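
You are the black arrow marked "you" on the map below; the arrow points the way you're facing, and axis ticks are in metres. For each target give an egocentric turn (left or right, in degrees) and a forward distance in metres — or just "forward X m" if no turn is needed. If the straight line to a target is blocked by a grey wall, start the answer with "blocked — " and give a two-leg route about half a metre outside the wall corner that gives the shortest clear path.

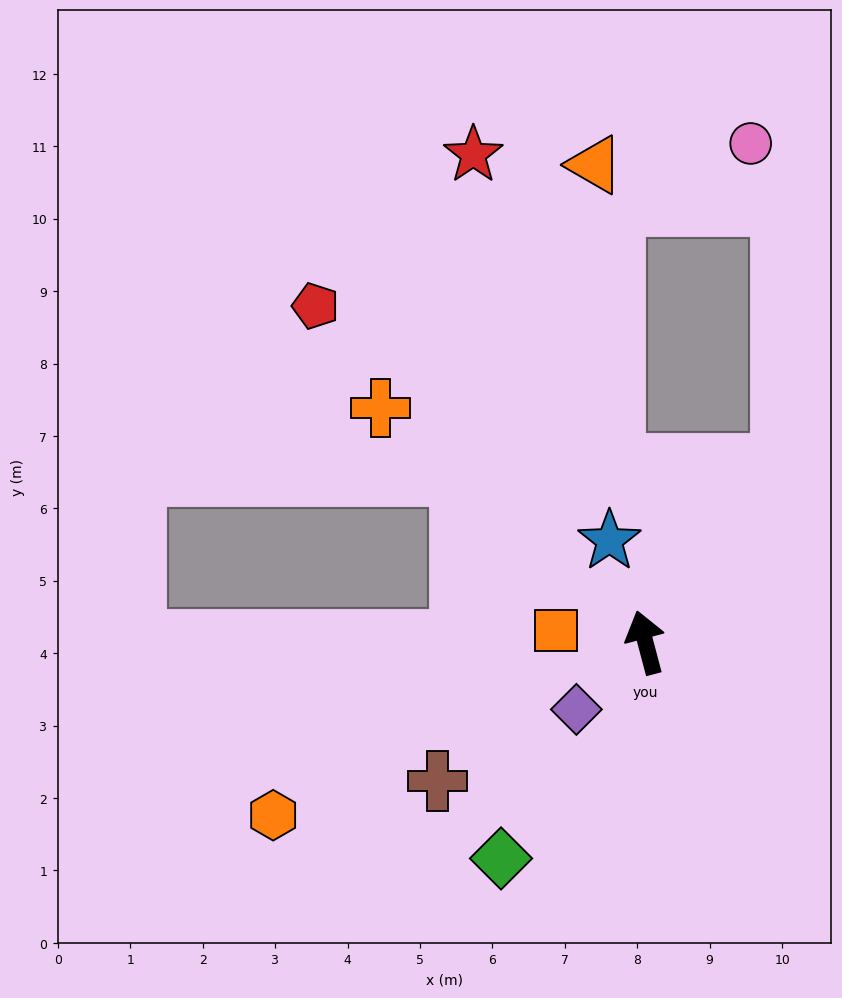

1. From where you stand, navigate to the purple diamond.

turn left 119°, forward 1.3 m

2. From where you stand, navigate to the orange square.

turn left 68°, forward 1.2 m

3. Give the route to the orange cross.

turn left 34°, forward 4.9 m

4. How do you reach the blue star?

turn left 5°, forward 1.5 m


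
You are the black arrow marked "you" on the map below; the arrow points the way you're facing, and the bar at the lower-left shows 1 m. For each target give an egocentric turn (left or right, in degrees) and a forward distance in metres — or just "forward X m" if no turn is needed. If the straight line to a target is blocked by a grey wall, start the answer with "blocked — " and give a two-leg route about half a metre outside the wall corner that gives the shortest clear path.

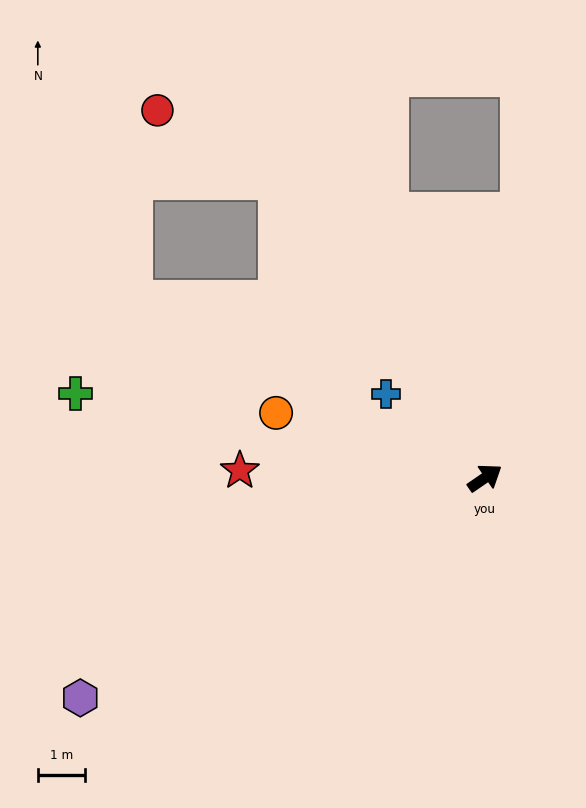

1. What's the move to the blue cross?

turn left 105°, forward 2.8 m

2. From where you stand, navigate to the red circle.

blocked — turn left 90°, forward 7.7 m, then turn left 26°, forward 3.0 m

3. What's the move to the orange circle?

turn left 128°, forward 4.6 m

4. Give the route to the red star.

turn left 144°, forward 5.2 m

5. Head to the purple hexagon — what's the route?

turn left 174°, forward 9.8 m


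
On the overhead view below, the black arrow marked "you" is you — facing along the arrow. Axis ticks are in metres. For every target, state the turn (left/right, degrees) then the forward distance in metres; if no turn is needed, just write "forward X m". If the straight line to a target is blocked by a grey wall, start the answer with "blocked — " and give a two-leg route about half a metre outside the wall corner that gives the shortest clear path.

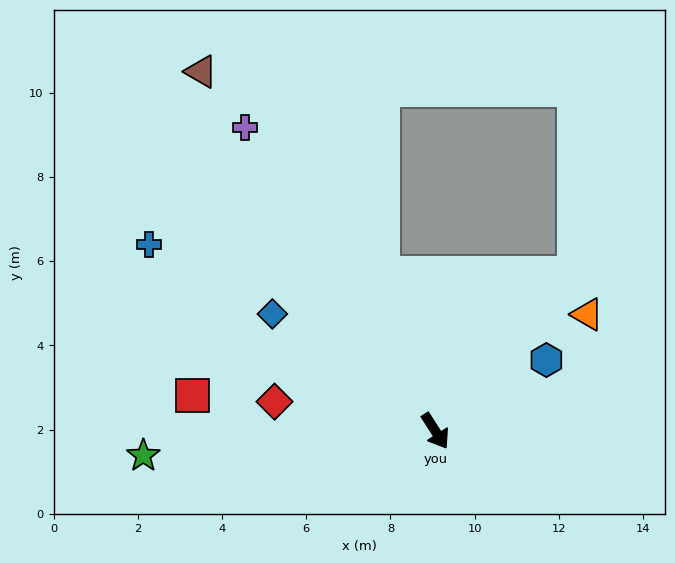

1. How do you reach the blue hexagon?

turn left 90°, forward 3.1 m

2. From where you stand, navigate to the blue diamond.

turn right 158°, forward 4.8 m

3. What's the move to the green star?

turn right 118°, forward 7.0 m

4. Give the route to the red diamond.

turn right 133°, forward 3.9 m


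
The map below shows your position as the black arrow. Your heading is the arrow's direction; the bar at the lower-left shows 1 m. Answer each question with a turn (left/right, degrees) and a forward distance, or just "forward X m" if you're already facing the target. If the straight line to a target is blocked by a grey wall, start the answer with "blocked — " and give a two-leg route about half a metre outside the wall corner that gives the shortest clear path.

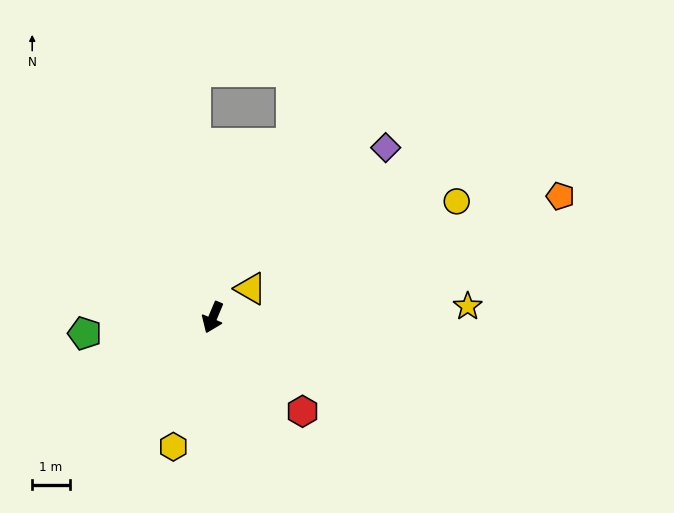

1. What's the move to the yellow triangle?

turn left 150°, forward 1.3 m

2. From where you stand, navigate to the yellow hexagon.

turn left 6°, forward 3.6 m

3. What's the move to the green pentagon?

turn right 60°, forward 3.4 m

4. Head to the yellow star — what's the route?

turn left 115°, forward 6.8 m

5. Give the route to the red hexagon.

turn left 66°, forward 3.4 m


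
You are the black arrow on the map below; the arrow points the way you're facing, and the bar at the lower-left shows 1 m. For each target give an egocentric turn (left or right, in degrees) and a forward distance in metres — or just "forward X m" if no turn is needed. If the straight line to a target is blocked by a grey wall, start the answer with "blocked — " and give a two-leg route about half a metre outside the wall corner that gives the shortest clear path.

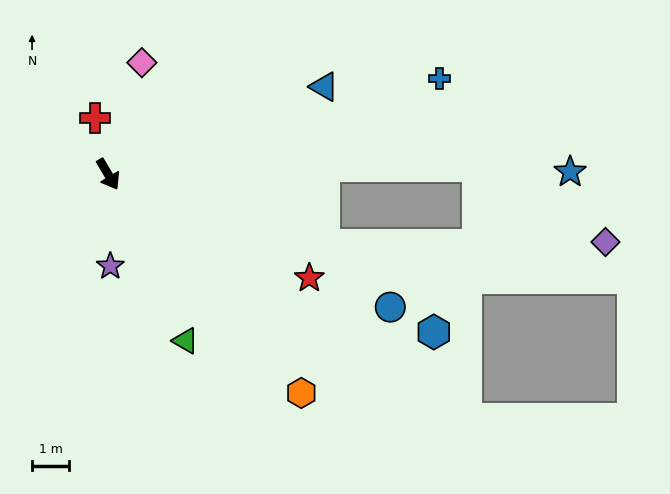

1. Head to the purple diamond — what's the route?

blocked — turn left 41°, forward 6.2 m, then turn left 19°, forward 7.6 m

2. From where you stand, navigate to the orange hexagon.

turn left 11°, forward 7.9 m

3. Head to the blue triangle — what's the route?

turn left 81°, forward 6.3 m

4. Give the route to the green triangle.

turn right 6°, forward 5.0 m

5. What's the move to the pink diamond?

turn left 133°, forward 3.2 m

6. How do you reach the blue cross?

turn left 75°, forward 9.4 m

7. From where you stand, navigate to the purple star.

turn right 29°, forward 2.5 m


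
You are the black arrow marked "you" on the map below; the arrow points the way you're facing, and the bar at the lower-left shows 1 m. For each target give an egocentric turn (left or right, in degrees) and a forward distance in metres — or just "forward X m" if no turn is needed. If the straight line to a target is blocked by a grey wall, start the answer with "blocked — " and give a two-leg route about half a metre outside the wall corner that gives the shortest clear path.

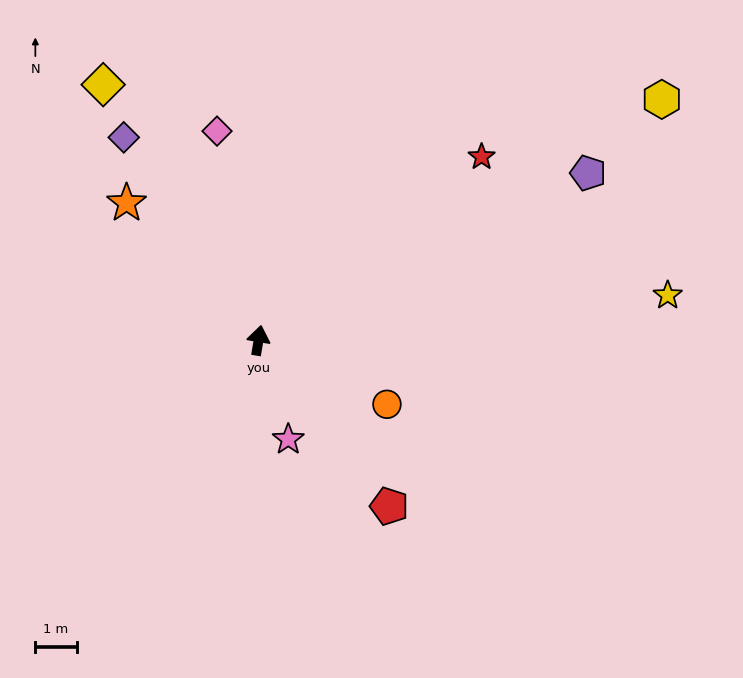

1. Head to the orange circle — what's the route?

turn right 107°, forward 3.5 m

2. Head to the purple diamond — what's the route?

turn left 43°, forward 5.9 m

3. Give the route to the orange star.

turn left 53°, forward 4.6 m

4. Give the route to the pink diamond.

turn left 21°, forward 5.1 m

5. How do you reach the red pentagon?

turn right 132°, forward 5.1 m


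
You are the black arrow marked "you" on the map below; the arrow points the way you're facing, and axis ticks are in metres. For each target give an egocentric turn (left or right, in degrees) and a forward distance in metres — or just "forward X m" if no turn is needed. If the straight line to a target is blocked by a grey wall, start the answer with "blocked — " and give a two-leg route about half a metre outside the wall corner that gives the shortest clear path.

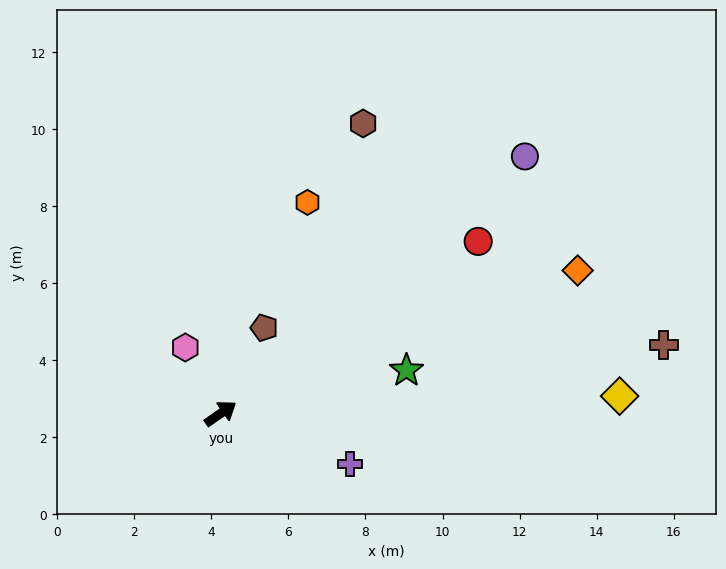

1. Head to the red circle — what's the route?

forward 8.0 m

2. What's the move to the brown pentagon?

turn left 28°, forward 2.5 m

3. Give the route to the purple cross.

turn right 56°, forward 3.6 m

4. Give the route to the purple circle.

turn left 5°, forward 10.3 m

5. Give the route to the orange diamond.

turn right 13°, forward 10.0 m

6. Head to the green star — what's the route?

turn right 22°, forward 4.9 m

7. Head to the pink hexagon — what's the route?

turn left 83°, forward 1.9 m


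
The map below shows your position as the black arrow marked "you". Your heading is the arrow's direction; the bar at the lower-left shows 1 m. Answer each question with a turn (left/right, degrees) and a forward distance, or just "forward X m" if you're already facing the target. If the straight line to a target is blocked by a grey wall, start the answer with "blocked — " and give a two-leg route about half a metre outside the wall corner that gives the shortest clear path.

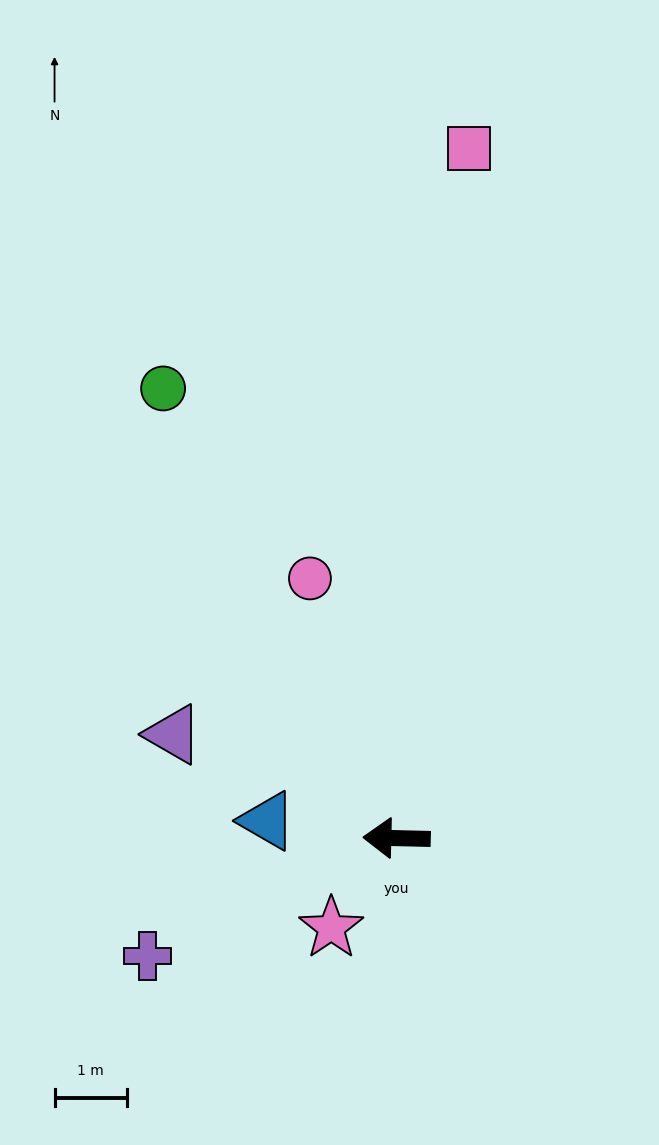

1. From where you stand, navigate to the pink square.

turn right 95°, forward 9.6 m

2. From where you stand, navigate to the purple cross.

turn left 27°, forward 3.8 m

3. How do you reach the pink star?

turn left 55°, forward 1.5 m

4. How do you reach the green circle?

turn right 61°, forward 7.0 m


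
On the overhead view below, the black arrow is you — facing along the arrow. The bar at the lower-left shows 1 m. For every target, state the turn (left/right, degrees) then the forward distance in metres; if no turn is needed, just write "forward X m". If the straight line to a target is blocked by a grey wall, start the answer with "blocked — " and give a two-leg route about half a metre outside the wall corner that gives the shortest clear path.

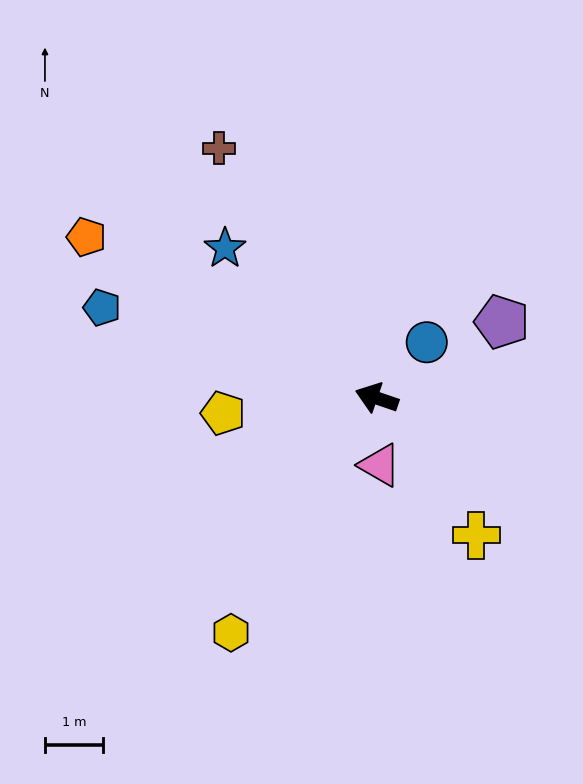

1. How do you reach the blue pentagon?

forward 5.0 m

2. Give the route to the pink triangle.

turn left 112°, forward 1.2 m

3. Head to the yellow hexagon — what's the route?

turn left 77°, forward 4.8 m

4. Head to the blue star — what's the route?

turn right 26°, forward 3.7 m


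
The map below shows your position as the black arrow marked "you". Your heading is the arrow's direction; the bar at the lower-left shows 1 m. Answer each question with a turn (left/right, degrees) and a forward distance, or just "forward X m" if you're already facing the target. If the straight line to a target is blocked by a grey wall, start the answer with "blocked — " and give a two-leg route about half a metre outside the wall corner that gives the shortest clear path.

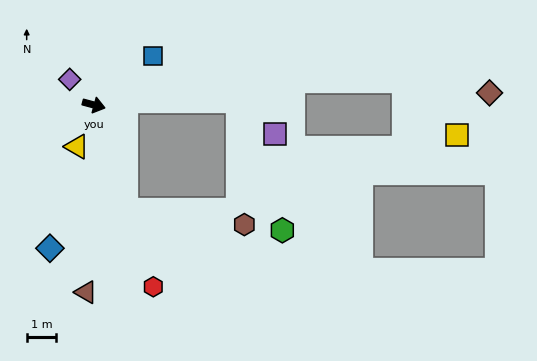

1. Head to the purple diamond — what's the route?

turn left 148°, forward 1.2 m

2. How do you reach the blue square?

turn left 55°, forward 2.6 m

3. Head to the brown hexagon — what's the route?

blocked — turn right 58°, forward 3.7 m, then turn left 66°, forward 4.0 m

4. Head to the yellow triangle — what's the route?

turn right 97°, forward 1.5 m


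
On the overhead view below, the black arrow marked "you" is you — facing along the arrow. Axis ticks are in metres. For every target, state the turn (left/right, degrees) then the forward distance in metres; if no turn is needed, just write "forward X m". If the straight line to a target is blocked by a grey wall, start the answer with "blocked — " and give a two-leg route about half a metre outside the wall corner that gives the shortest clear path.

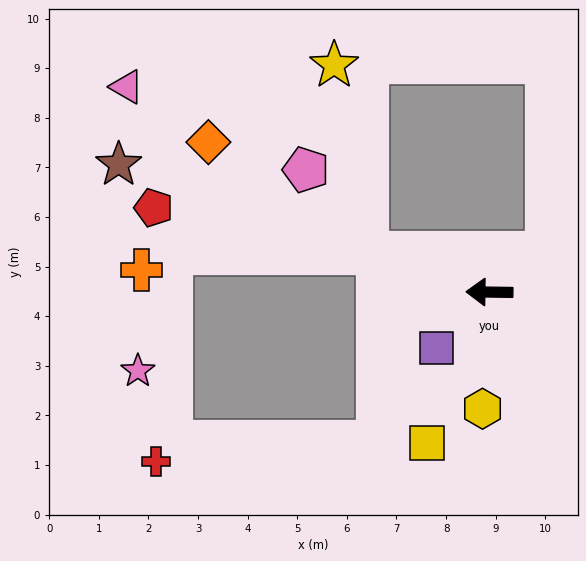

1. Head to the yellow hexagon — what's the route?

turn left 87°, forward 2.4 m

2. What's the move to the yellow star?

blocked — turn right 17°, forward 2.6 m, then turn right 62°, forward 3.8 m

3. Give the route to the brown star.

turn right 18°, forward 7.9 m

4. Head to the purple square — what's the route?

turn left 47°, forward 1.6 m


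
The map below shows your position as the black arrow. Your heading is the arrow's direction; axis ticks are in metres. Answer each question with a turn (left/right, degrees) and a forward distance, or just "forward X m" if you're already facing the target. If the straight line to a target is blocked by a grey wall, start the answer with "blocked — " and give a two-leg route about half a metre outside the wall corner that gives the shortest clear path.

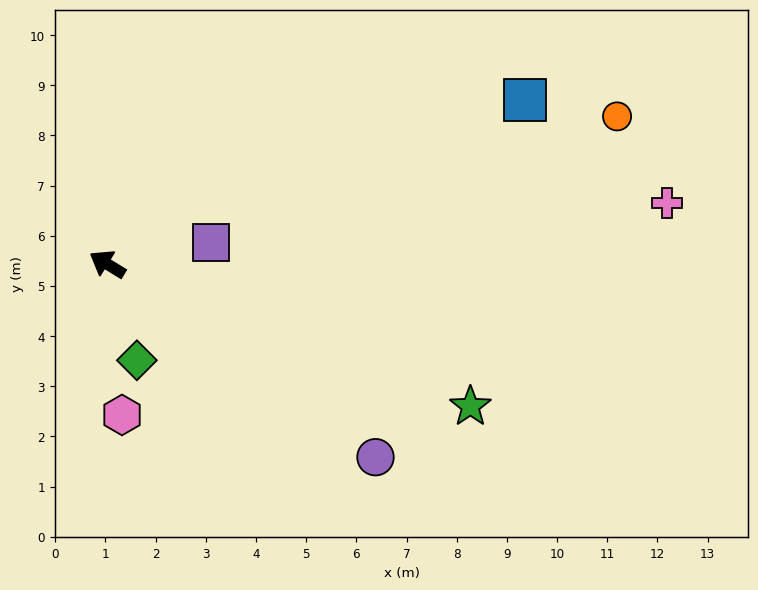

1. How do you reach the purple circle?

turn left 176°, forward 6.6 m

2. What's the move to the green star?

turn right 170°, forward 7.8 m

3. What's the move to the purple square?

turn right 137°, forward 2.1 m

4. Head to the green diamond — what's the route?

turn left 139°, forward 2.0 m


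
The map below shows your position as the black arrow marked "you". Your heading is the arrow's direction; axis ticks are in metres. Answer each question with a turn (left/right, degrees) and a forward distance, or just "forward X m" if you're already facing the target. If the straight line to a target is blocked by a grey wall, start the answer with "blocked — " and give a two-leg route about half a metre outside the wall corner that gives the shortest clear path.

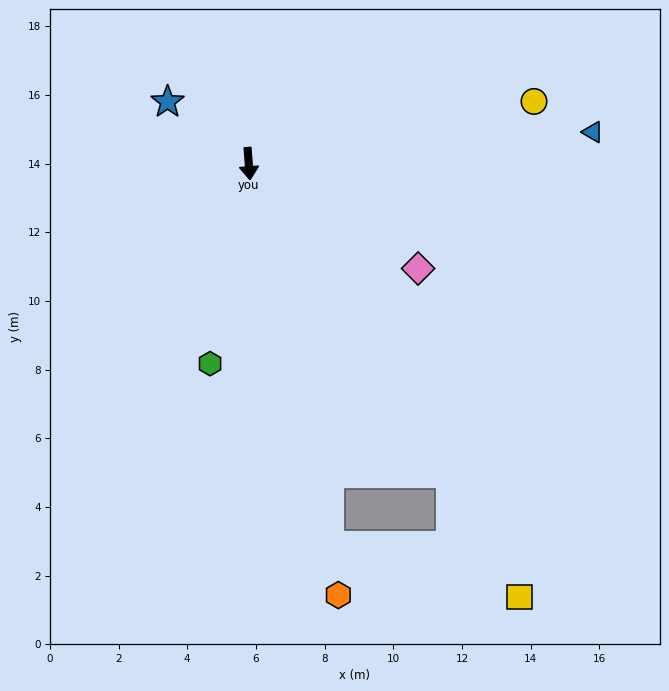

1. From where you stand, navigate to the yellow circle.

turn left 98°, forward 8.5 m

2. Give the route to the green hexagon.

turn right 15°, forward 5.9 m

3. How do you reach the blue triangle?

turn left 91°, forward 10.1 m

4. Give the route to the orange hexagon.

turn left 7°, forward 12.8 m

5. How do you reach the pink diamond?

turn left 54°, forward 5.8 m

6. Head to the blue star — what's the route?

turn right 132°, forward 3.0 m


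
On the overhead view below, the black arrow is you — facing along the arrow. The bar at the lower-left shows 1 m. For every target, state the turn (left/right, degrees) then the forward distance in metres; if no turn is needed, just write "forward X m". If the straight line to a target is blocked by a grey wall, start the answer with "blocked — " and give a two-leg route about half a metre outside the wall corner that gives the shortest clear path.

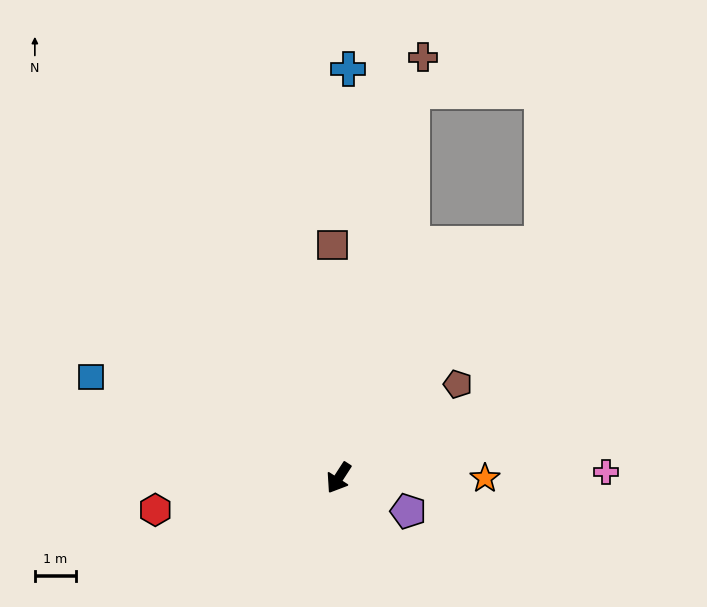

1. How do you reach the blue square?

turn right 79°, forward 6.5 m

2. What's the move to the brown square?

turn right 146°, forward 5.6 m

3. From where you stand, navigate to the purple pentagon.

turn left 97°, forward 1.9 m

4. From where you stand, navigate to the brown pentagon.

turn left 161°, forward 3.7 m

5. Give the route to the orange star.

turn left 123°, forward 3.5 m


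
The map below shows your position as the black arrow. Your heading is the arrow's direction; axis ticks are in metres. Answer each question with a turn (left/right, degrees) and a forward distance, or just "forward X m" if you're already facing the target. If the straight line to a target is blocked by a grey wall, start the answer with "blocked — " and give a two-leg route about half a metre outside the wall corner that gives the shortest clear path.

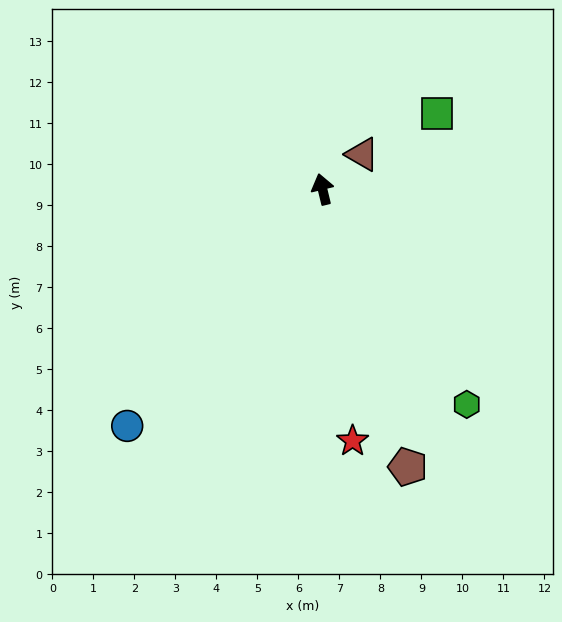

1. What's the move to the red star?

turn left 173°, forward 6.2 m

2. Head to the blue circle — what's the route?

turn left 127°, forward 7.5 m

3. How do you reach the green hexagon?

turn right 160°, forward 6.3 m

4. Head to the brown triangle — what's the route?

turn right 62°, forward 1.3 m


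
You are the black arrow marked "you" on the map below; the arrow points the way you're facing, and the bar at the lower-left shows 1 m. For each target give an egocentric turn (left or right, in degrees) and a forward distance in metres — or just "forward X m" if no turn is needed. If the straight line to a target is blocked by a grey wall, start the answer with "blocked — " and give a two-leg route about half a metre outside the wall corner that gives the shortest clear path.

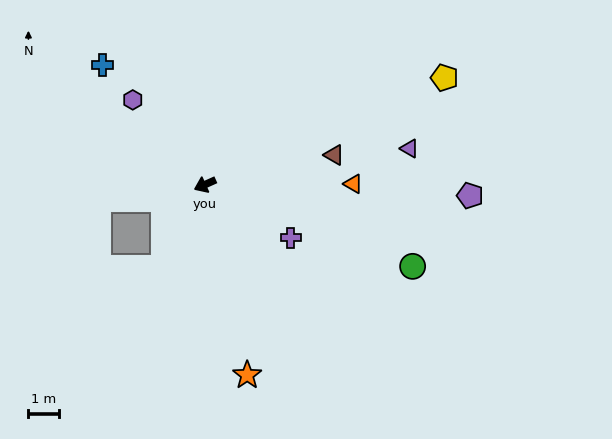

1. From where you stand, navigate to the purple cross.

turn left 124°, forward 3.4 m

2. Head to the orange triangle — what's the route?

turn left 156°, forward 4.9 m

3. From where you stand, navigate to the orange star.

turn left 78°, forward 6.5 m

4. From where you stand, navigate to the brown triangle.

turn left 169°, forward 4.4 m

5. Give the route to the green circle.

turn left 134°, forward 7.4 m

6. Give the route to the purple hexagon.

turn right 74°, forward 3.7 m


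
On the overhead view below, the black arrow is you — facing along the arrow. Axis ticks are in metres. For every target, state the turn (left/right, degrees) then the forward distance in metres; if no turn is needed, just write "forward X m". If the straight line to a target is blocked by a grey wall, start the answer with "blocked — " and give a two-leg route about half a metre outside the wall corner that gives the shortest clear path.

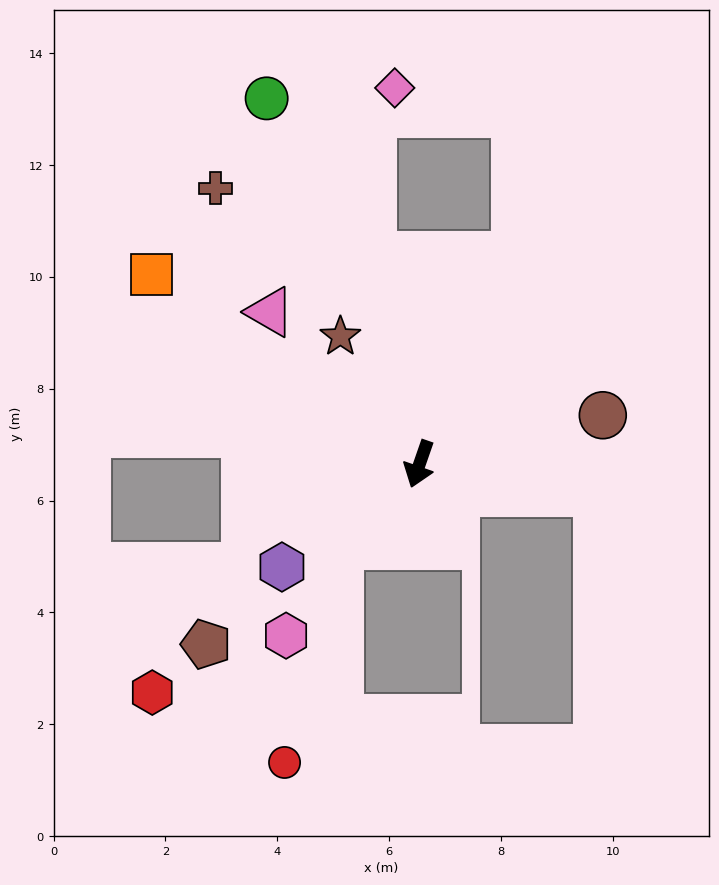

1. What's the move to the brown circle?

turn left 124°, forward 3.4 m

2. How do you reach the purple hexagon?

turn right 34°, forward 3.1 m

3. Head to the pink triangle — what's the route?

turn right 116°, forward 3.8 m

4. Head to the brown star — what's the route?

turn right 129°, forward 2.7 m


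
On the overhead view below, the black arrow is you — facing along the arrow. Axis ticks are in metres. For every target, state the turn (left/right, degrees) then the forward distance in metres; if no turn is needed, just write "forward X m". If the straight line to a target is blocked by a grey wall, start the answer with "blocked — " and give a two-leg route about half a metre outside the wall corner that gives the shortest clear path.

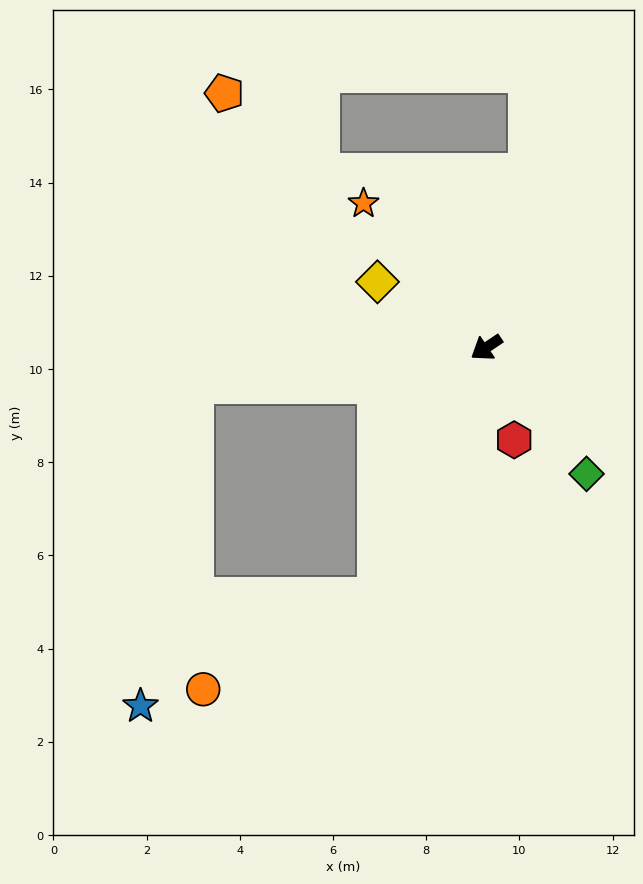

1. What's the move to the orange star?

turn right 83°, forward 4.1 m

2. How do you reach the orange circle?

blocked — turn left 33°, forward 5.8 m, then turn right 39°, forward 4.2 m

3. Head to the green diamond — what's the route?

turn left 95°, forward 3.5 m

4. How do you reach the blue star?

blocked — turn right 27°, forward 6.3 m, then turn left 74°, forward 7.0 m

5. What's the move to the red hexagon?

turn left 73°, forward 2.1 m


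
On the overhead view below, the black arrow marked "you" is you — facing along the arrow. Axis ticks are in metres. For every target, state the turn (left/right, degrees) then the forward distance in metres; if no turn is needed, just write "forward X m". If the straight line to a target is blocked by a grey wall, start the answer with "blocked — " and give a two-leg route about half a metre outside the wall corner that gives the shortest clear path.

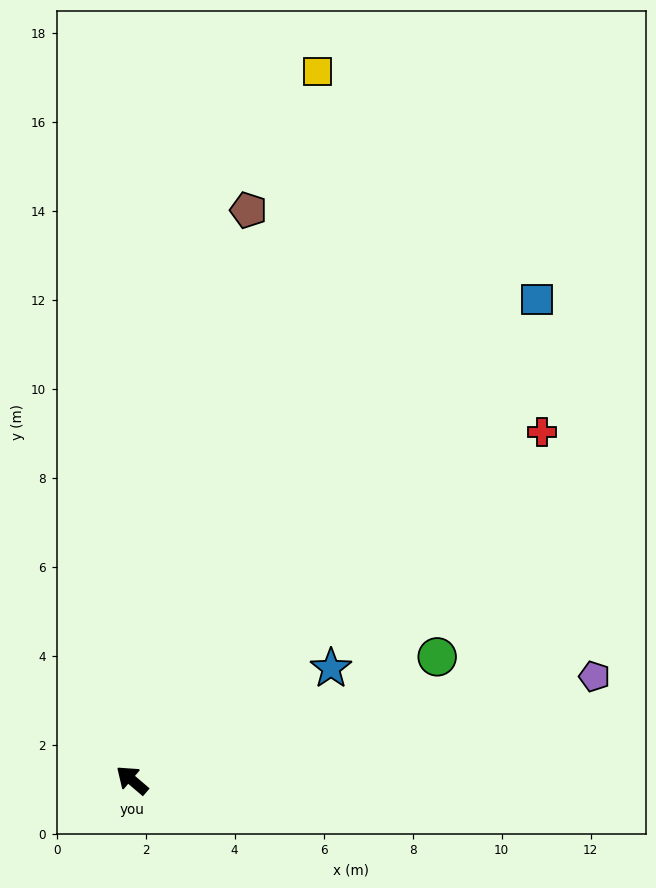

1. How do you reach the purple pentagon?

turn right 127°, forward 10.7 m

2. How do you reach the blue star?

turn right 110°, forward 5.1 m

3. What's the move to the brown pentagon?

turn right 61°, forward 13.1 m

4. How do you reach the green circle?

turn right 118°, forward 7.4 m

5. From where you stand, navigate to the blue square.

turn right 90°, forward 14.1 m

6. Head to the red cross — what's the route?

turn right 99°, forward 12.1 m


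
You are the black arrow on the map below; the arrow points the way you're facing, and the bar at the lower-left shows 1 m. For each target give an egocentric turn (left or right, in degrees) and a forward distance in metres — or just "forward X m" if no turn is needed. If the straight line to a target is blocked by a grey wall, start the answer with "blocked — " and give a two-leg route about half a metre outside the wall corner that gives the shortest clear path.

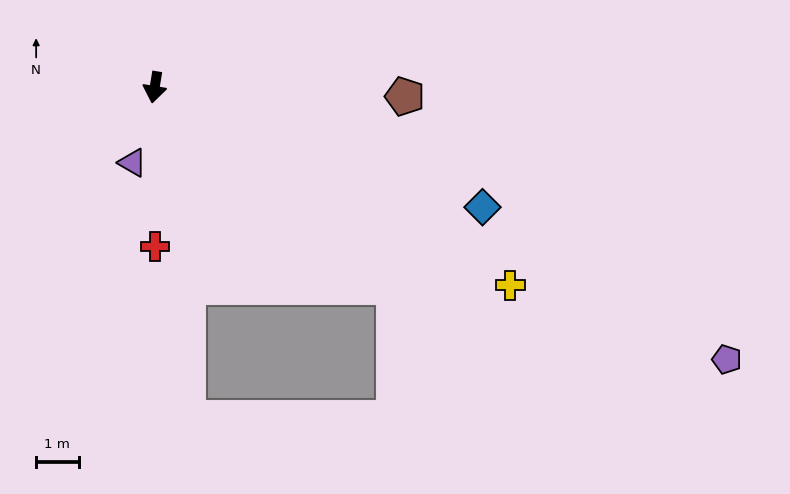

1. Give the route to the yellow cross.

turn left 70°, forward 9.6 m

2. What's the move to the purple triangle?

turn right 7°, forward 1.8 m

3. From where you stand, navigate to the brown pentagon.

turn left 97°, forward 5.9 m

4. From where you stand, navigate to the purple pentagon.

turn left 74°, forward 14.9 m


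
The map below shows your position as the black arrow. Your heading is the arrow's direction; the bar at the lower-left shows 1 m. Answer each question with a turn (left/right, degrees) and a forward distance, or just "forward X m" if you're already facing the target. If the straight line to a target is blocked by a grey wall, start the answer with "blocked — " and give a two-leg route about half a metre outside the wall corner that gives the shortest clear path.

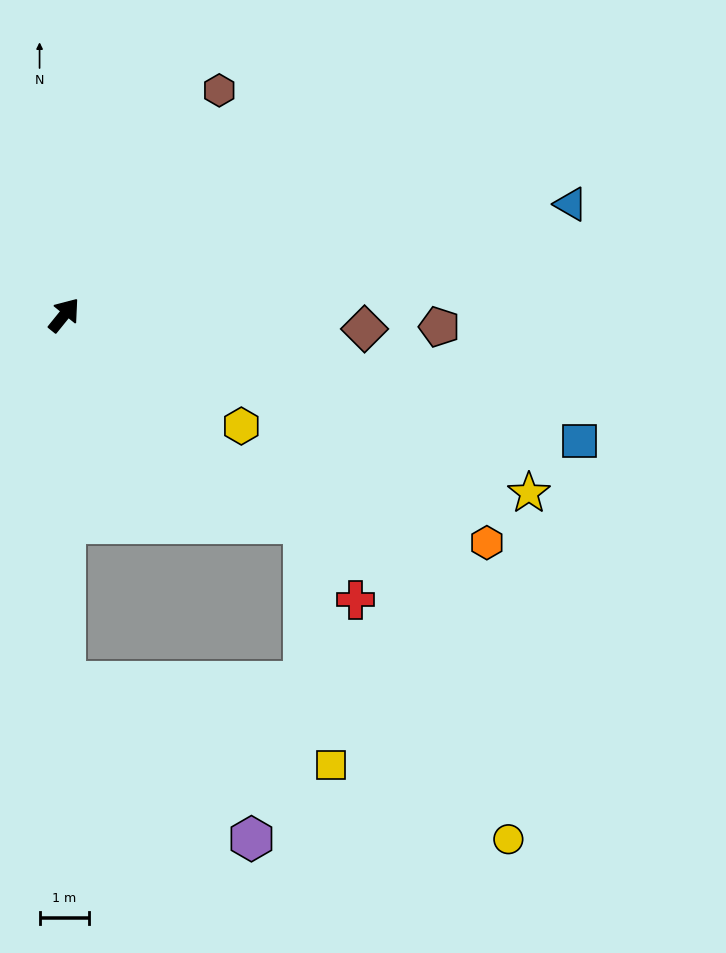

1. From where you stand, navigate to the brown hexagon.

turn left 4°, forward 5.6 m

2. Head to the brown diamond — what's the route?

turn right 54°, forward 6.1 m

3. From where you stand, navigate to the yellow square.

blocked — turn right 92°, forward 6.5 m, then turn right 43°, forward 5.0 m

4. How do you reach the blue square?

turn right 65°, forward 10.8 m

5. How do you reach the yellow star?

turn right 72°, forward 10.1 m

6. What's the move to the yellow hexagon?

turn right 83°, forward 4.3 m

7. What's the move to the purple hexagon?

blocked — turn right 141°, forward 7.5 m, then turn left 50°, forward 5.0 m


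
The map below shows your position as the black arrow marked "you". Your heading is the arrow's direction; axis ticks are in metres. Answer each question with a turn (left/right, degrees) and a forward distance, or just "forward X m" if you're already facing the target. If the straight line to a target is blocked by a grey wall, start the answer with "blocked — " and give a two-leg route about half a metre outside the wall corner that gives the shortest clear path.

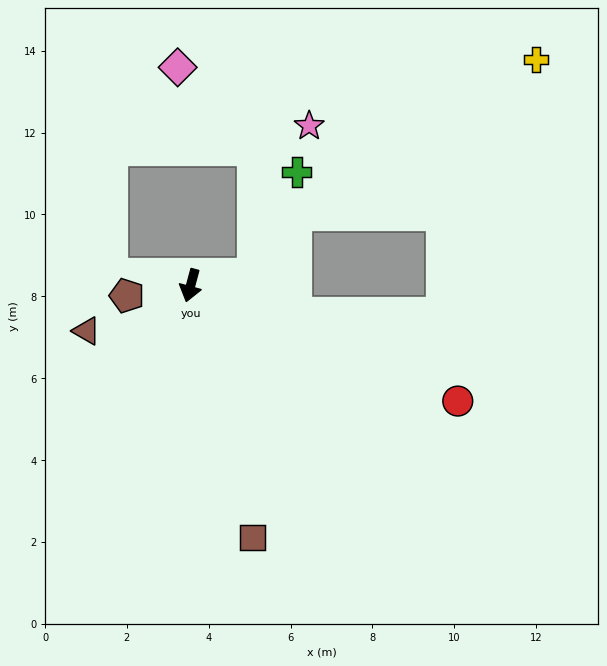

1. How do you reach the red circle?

turn left 82°, forward 7.1 m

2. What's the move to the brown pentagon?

turn right 66°, forward 1.6 m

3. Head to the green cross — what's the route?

blocked — turn left 114°, forward 1.6 m, then turn left 59°, forward 2.7 m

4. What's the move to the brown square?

turn left 29°, forward 6.4 m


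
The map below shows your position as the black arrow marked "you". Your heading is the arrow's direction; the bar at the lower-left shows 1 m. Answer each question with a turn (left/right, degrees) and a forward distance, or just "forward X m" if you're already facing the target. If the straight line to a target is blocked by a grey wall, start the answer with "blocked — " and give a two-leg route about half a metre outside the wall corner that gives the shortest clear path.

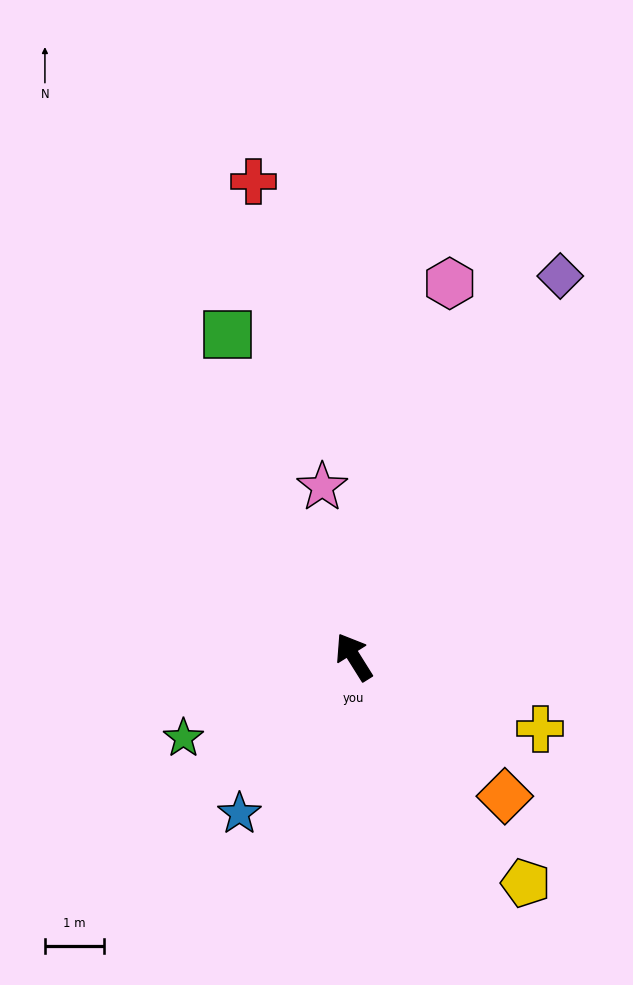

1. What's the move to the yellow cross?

turn right 143°, forward 3.4 m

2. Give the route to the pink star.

turn right 22°, forward 2.9 m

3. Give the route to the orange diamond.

turn right 165°, forward 3.5 m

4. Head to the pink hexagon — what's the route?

turn right 46°, forward 6.5 m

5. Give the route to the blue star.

turn left 112°, forward 3.3 m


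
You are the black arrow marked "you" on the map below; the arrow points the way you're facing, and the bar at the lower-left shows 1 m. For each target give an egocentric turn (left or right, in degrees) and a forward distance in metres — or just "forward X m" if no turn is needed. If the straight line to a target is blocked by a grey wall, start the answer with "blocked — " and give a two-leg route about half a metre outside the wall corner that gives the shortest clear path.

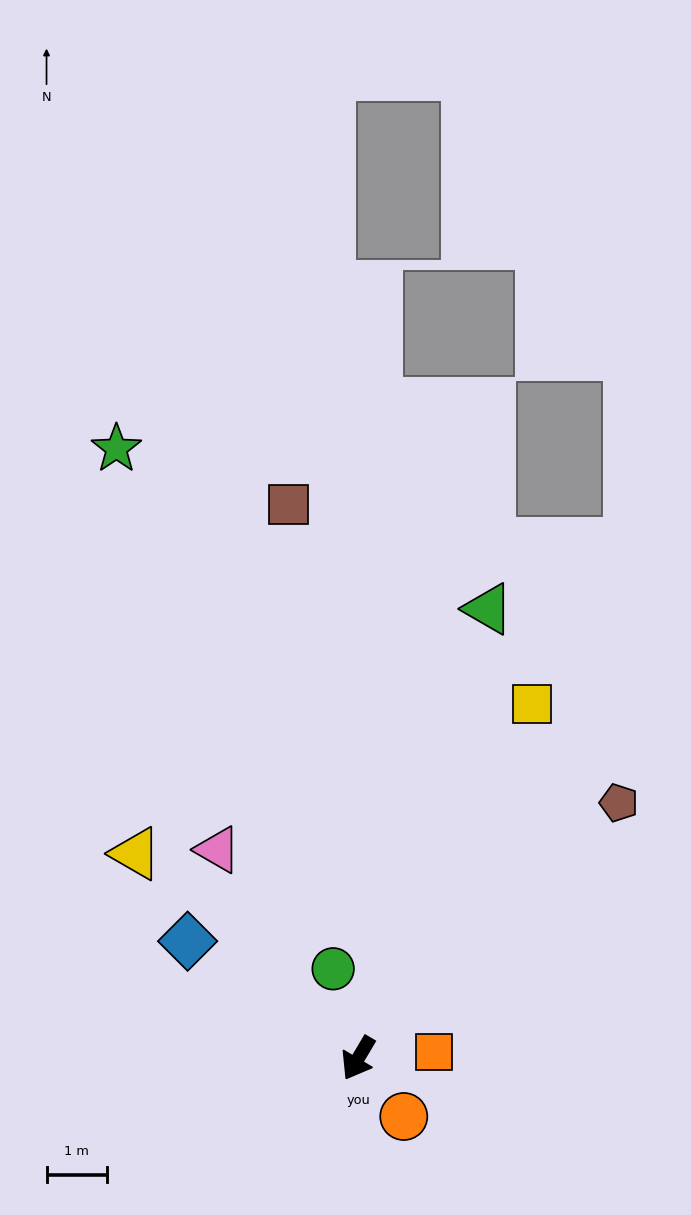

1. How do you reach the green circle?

turn right 134°, forward 1.5 m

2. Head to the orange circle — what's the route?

turn left 69°, forward 1.2 m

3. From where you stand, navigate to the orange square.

turn left 125°, forward 1.3 m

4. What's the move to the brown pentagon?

turn left 165°, forward 6.0 m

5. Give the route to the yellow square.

turn right 176°, forward 6.5 m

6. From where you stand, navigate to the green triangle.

turn right 165°, forward 7.7 m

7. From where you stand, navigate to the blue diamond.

turn right 94°, forward 3.4 m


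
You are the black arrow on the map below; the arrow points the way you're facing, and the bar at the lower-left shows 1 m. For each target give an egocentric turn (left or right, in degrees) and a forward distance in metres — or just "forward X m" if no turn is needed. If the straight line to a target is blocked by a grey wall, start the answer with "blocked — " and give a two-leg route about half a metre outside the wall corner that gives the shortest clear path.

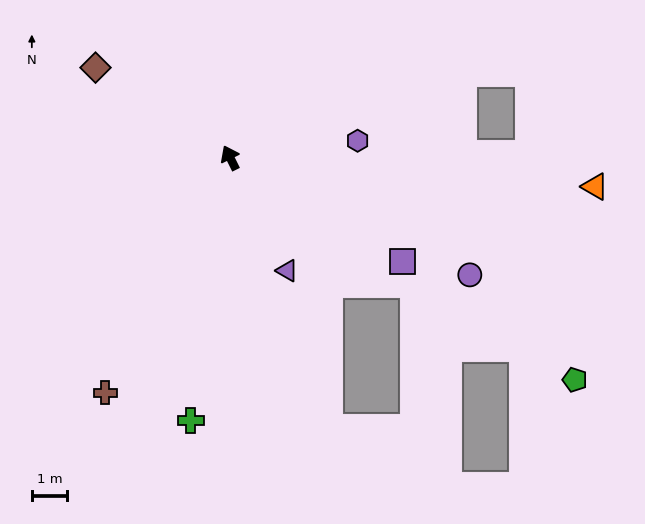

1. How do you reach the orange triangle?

turn right 121°, forward 10.4 m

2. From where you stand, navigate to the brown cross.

turn left 126°, forward 7.5 m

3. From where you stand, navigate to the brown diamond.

turn left 30°, forward 4.6 m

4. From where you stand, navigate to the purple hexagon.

turn right 109°, forward 3.6 m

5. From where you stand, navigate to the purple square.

turn right 147°, forward 5.7 m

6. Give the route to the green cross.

turn left 145°, forward 7.5 m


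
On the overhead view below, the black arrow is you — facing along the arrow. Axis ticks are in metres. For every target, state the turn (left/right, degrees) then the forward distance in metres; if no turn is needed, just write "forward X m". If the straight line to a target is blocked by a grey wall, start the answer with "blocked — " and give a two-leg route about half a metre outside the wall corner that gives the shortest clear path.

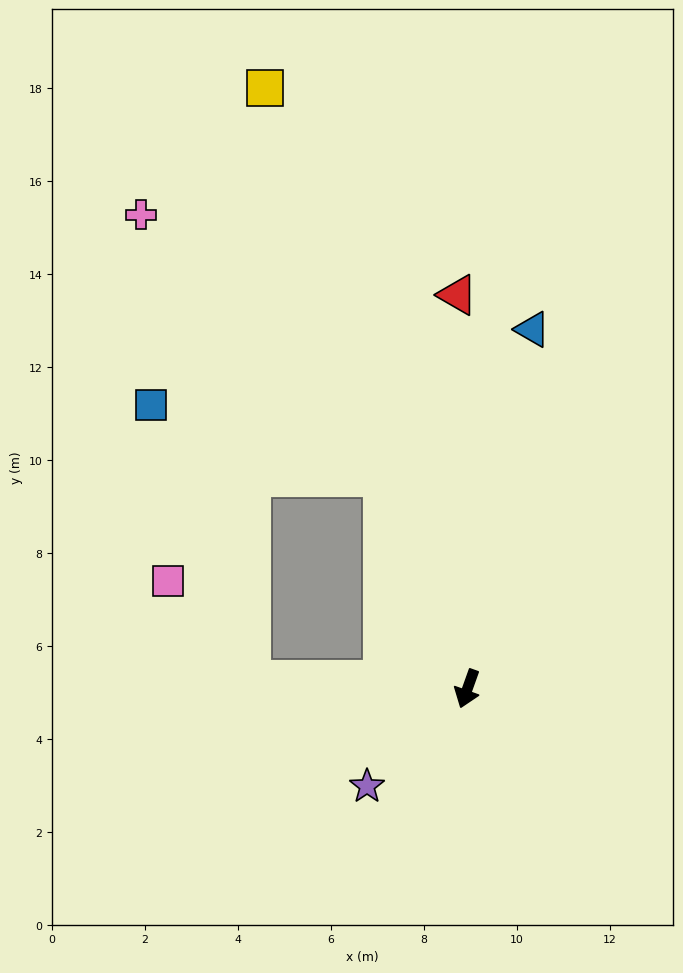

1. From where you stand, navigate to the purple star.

turn right 26°, forward 3.0 m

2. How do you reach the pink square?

blocked — turn right 73°, forward 4.7 m, then turn right 47°, forward 2.8 m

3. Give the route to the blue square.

blocked — turn right 139°, forward 4.9 m, then turn left 51°, forward 5.2 m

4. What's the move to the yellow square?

turn right 142°, forward 13.6 m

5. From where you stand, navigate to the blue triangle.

turn right 171°, forward 7.9 m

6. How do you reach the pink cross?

blocked — turn right 139°, forward 4.9 m, then turn left 21°, forward 7.7 m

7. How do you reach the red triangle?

turn right 159°, forward 8.5 m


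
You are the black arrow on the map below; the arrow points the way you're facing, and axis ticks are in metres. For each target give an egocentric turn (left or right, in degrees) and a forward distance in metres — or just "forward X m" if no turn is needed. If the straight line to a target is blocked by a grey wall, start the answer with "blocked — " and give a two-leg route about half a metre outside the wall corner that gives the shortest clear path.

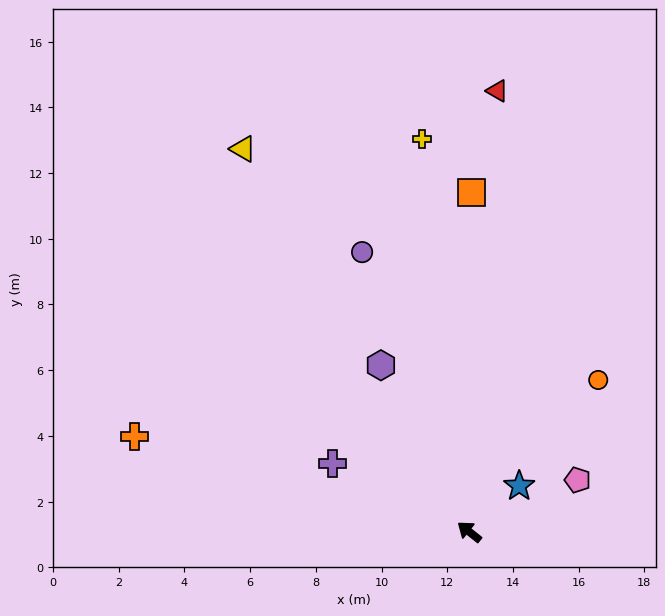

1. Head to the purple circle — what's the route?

turn right 31°, forward 9.1 m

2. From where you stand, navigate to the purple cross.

turn left 12°, forward 4.7 m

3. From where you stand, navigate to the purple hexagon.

turn right 24°, forward 5.7 m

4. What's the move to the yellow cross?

turn right 45°, forward 12.0 m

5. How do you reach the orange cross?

turn left 23°, forward 10.6 m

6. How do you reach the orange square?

turn right 52°, forward 10.3 m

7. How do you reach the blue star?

turn right 99°, forward 2.1 m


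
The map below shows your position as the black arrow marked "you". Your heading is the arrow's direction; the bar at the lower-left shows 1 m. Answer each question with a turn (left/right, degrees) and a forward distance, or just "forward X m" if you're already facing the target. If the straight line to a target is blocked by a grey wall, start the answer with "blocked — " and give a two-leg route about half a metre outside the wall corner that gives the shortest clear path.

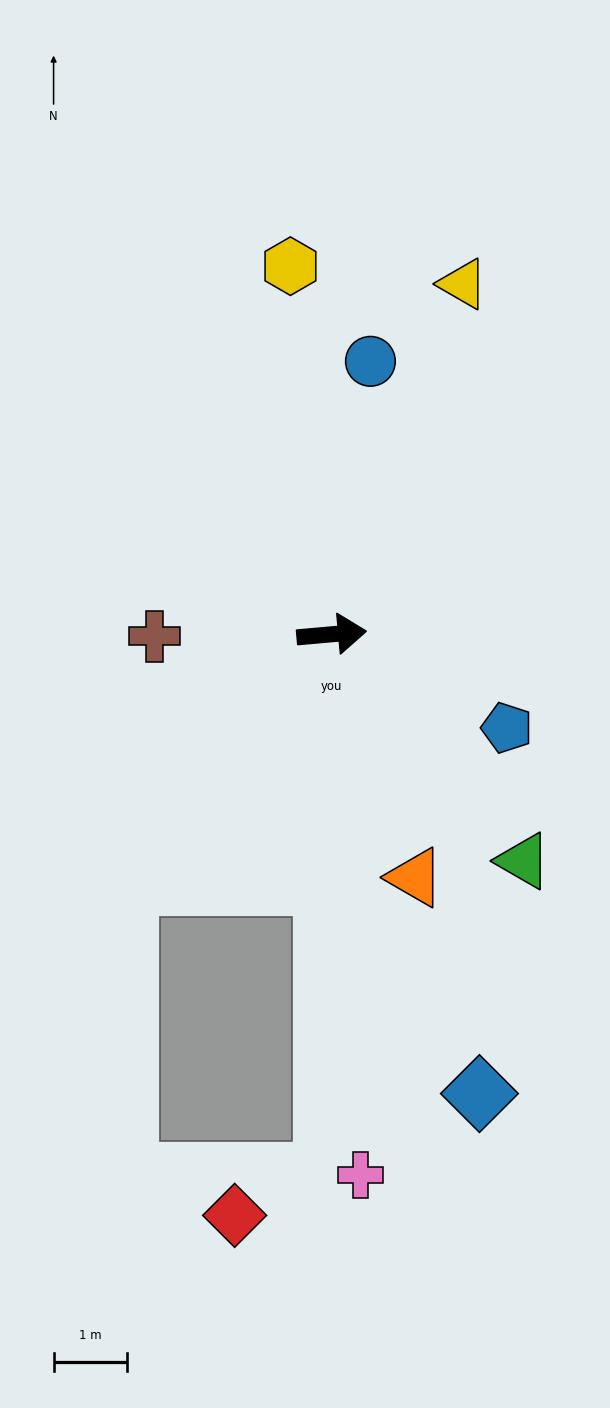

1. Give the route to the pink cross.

turn right 92°, forward 7.3 m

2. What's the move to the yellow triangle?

turn left 64°, forward 5.1 m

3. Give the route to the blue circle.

turn left 77°, forward 3.7 m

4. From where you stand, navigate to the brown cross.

turn left 176°, forward 2.4 m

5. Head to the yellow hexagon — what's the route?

turn left 91°, forward 5.0 m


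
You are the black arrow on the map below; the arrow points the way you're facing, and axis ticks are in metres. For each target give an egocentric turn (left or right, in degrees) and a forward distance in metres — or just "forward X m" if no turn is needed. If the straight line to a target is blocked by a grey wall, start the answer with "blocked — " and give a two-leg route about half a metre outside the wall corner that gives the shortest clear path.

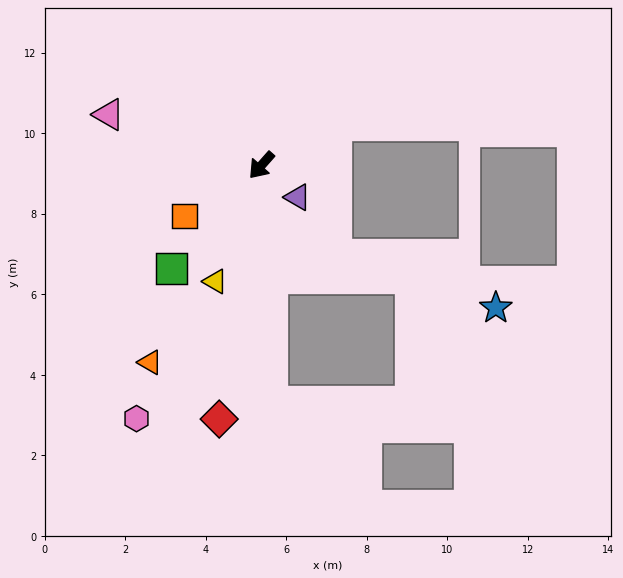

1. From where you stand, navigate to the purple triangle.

turn left 90°, forward 1.2 m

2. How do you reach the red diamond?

turn left 32°, forward 6.4 m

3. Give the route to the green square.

forward 3.4 m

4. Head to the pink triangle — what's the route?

turn right 67°, forward 4.0 m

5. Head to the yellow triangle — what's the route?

turn left 20°, forward 3.1 m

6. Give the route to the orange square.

turn right 15°, forward 2.3 m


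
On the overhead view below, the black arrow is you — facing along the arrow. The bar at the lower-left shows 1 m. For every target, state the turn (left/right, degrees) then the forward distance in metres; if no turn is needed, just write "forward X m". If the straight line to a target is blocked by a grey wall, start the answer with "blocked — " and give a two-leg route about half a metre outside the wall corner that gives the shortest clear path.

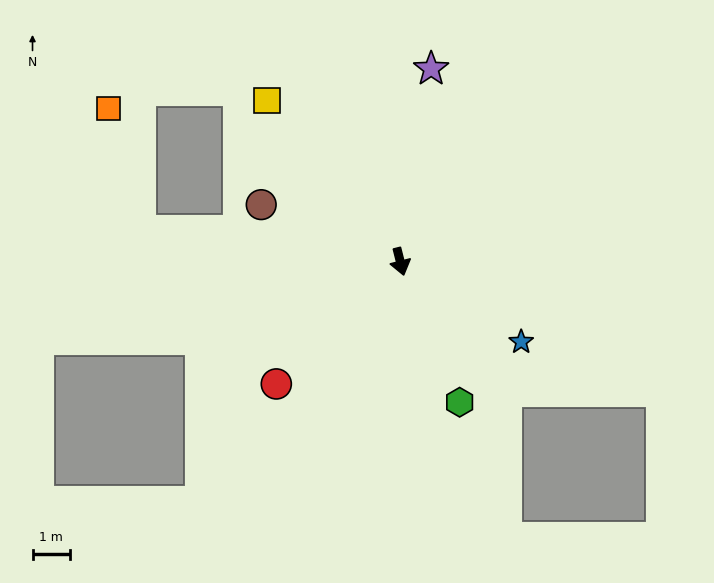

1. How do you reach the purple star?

turn left 157°, forward 5.2 m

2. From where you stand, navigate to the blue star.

turn left 42°, forward 3.8 m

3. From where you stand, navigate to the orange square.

blocked — turn right 111°, forward 6.9 m, then turn right 69°, forward 3.3 m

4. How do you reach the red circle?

turn right 60°, forward 4.6 m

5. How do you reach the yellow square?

turn right 155°, forward 5.5 m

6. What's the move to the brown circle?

turn right 126°, forward 4.0 m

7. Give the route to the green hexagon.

turn left 9°, forward 4.0 m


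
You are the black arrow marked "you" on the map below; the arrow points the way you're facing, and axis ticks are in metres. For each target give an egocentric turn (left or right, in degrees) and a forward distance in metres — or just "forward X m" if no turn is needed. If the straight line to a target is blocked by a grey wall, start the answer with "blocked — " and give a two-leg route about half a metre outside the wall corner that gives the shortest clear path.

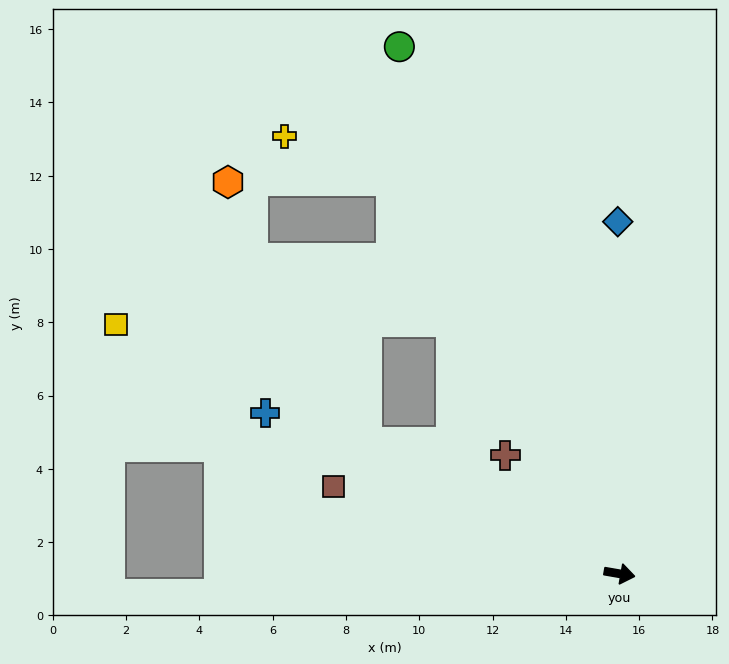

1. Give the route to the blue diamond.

turn left 100°, forward 9.6 m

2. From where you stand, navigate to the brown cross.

turn left 144°, forward 4.5 m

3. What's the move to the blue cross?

turn left 165°, forward 10.6 m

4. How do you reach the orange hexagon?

blocked — turn left 130°, forward 12.4 m, then turn left 60°, forward 4.5 m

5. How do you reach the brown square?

turn left 173°, forward 8.2 m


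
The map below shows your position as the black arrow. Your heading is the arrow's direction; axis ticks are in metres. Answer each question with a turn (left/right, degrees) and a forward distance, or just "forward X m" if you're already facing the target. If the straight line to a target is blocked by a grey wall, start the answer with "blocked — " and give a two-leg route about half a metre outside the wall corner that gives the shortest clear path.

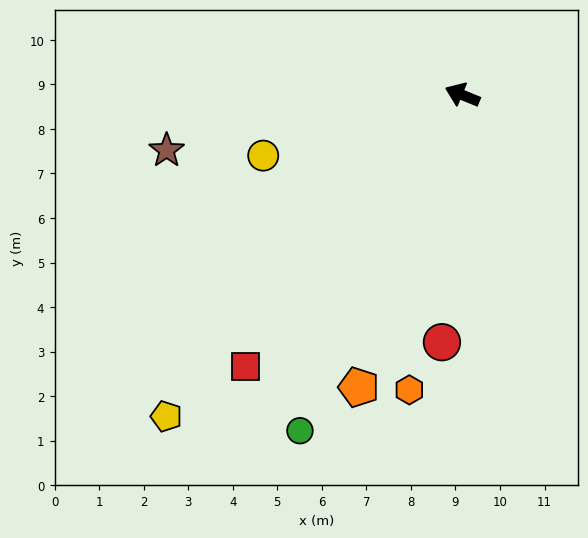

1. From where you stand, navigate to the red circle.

turn left 108°, forward 5.6 m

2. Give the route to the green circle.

turn left 86°, forward 8.4 m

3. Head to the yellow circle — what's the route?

turn left 39°, forward 4.7 m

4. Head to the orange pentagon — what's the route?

turn left 93°, forward 7.0 m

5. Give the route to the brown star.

turn left 33°, forward 6.8 m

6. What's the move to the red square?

turn left 74°, forward 7.8 m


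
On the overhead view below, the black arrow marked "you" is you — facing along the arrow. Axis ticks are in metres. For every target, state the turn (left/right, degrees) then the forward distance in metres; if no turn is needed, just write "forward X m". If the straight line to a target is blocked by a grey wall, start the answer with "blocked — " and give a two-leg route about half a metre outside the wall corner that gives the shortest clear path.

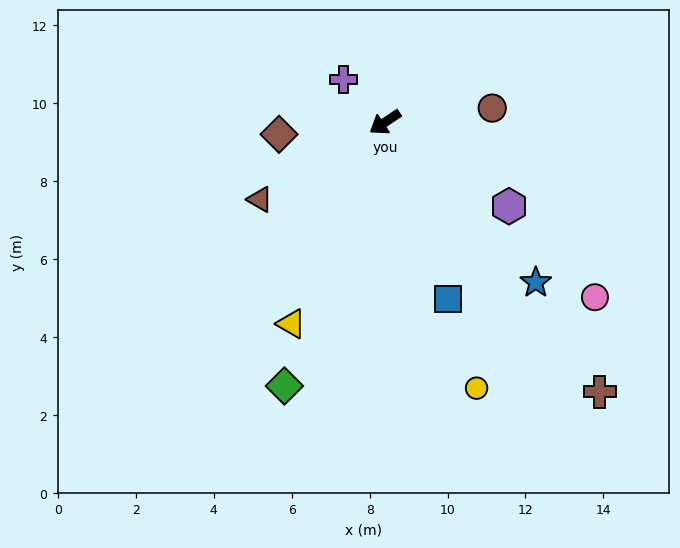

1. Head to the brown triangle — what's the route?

turn right 2°, forward 3.8 m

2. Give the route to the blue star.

turn left 100°, forward 5.6 m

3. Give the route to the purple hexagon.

turn left 112°, forward 3.8 m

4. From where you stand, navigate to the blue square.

turn left 76°, forward 4.8 m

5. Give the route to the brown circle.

turn left 154°, forward 2.8 m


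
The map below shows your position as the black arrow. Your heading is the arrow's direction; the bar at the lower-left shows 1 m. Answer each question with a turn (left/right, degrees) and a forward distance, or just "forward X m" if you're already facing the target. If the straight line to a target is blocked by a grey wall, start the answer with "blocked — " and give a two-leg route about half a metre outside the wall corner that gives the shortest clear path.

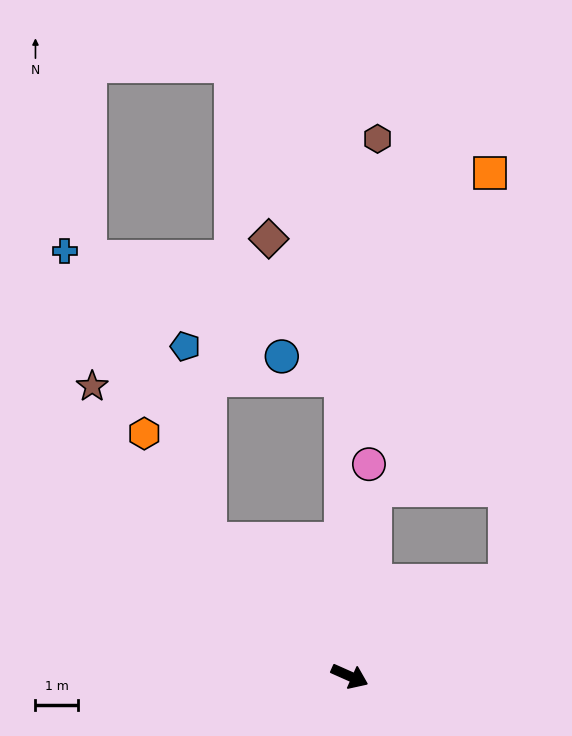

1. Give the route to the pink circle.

turn left 109°, forward 5.0 m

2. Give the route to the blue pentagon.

blocked — turn left 160°, forward 4.6 m, then turn right 39°, forward 4.6 m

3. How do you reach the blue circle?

blocked — turn left 115°, forward 7.0 m, then turn left 69°, forward 1.5 m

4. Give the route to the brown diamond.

blocked — turn left 115°, forward 7.0 m, then turn left 27°, forward 3.7 m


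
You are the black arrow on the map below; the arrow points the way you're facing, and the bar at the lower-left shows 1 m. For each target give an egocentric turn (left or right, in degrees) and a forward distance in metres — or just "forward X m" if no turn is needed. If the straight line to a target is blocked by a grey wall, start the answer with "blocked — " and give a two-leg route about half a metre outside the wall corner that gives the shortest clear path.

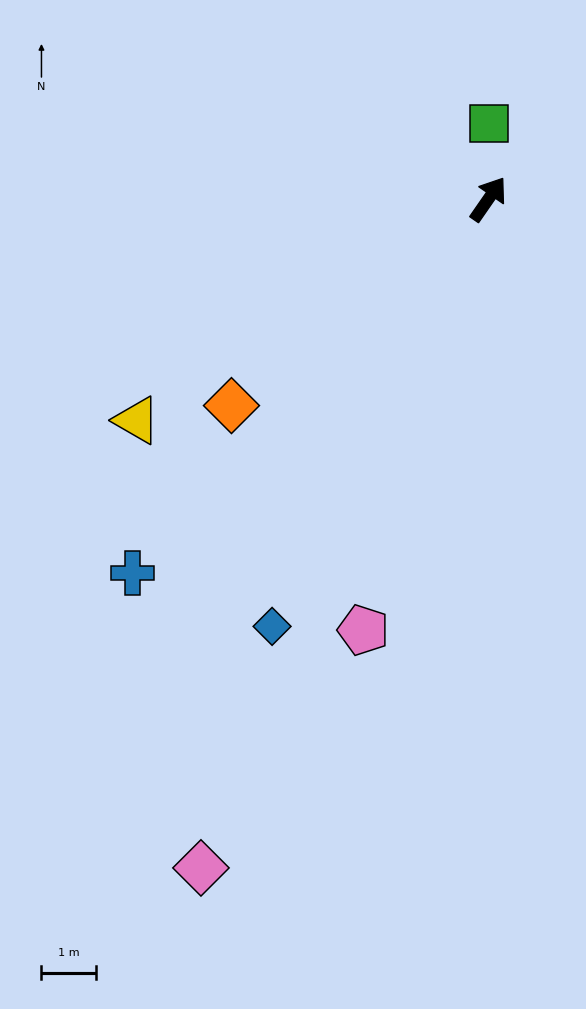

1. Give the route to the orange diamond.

turn left 164°, forward 6.1 m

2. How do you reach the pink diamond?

turn right 169°, forward 13.5 m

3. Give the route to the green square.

turn left 34°, forward 1.4 m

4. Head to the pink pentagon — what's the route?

turn right 161°, forward 8.3 m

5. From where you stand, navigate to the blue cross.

turn left 171°, forward 9.5 m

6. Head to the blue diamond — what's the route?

turn right 172°, forward 8.9 m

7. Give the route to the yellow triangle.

turn left 157°, forward 7.7 m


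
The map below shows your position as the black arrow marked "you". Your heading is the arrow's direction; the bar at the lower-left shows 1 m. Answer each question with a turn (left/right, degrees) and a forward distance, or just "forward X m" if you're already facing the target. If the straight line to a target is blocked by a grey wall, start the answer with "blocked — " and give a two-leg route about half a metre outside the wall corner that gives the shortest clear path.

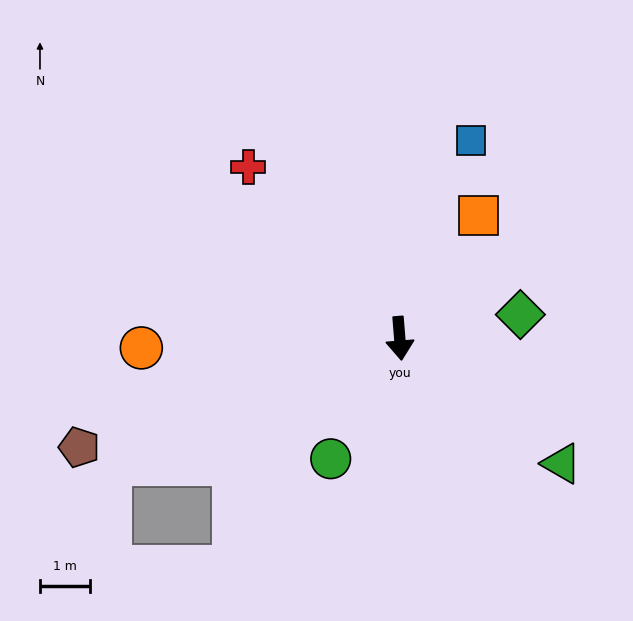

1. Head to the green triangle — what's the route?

turn left 48°, forward 4.1 m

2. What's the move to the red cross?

turn right 143°, forward 4.6 m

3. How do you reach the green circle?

turn right 34°, forward 2.8 m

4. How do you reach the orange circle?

turn right 92°, forward 5.2 m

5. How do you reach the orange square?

turn left 143°, forward 2.9 m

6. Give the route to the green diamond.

turn left 97°, forward 2.5 m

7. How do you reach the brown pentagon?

turn right 76°, forward 6.8 m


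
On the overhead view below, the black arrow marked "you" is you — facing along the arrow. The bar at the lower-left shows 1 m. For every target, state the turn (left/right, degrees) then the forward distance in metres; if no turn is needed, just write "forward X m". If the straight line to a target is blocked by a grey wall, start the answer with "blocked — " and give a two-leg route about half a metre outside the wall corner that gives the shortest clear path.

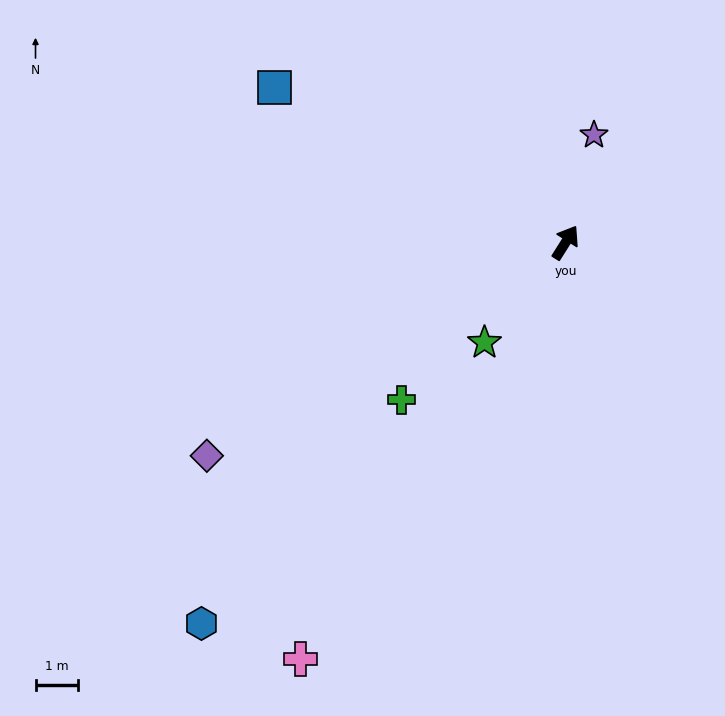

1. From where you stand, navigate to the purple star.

turn left 17°, forward 2.6 m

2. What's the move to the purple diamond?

turn left 153°, forward 9.7 m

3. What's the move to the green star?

turn left 173°, forward 3.0 m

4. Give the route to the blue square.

turn left 94°, forward 7.7 m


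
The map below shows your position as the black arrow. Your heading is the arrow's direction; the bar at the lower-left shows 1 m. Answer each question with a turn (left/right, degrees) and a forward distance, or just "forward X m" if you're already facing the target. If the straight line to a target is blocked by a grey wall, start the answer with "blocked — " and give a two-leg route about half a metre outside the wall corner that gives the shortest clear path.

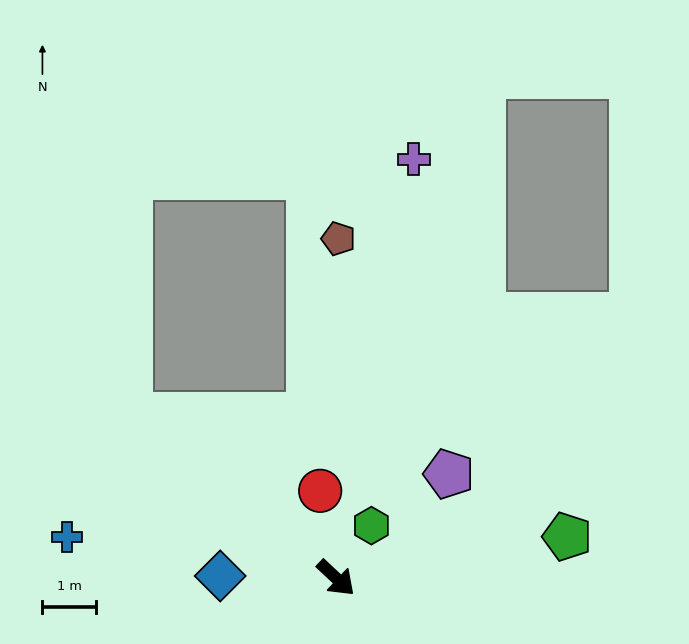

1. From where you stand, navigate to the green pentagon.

turn left 53°, forward 4.4 m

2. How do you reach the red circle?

turn left 143°, forward 1.7 m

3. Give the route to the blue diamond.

turn right 138°, forward 2.2 m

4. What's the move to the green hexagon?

turn left 99°, forward 1.2 m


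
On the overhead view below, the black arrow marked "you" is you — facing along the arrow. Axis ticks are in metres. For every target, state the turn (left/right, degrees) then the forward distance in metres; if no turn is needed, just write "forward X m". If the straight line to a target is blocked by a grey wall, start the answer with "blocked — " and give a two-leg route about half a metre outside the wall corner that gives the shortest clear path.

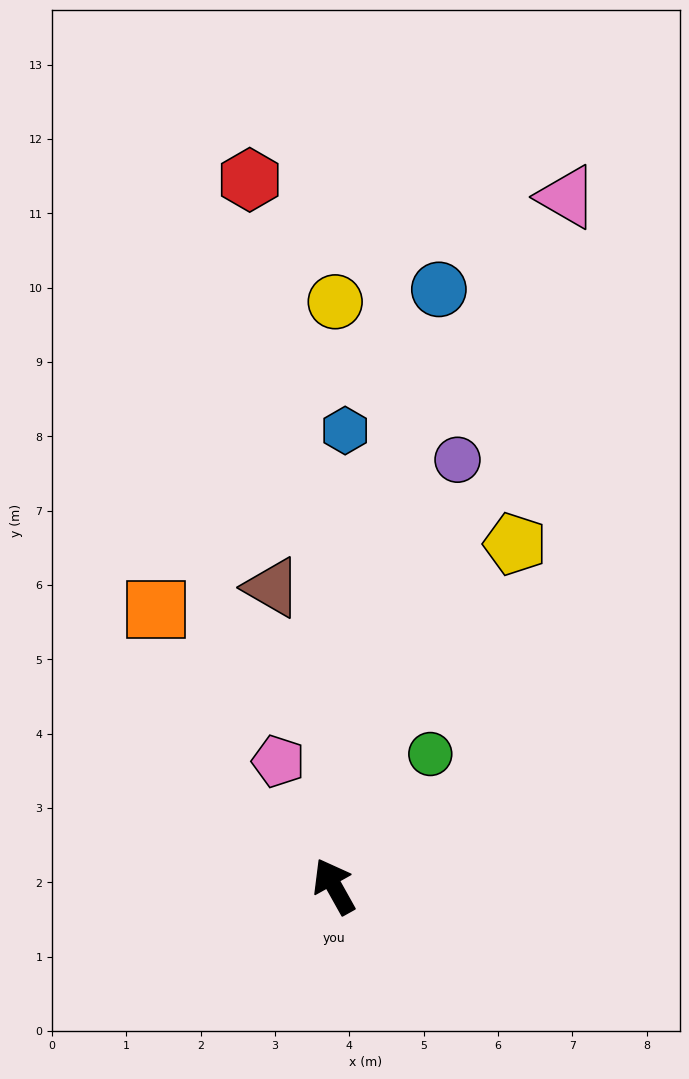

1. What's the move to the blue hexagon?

turn right 31°, forward 6.1 m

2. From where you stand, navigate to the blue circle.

turn right 39°, forward 8.2 m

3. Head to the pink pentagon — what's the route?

turn right 5°, forward 1.8 m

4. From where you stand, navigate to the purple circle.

turn right 45°, forward 6.0 m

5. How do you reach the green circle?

turn right 65°, forward 2.2 m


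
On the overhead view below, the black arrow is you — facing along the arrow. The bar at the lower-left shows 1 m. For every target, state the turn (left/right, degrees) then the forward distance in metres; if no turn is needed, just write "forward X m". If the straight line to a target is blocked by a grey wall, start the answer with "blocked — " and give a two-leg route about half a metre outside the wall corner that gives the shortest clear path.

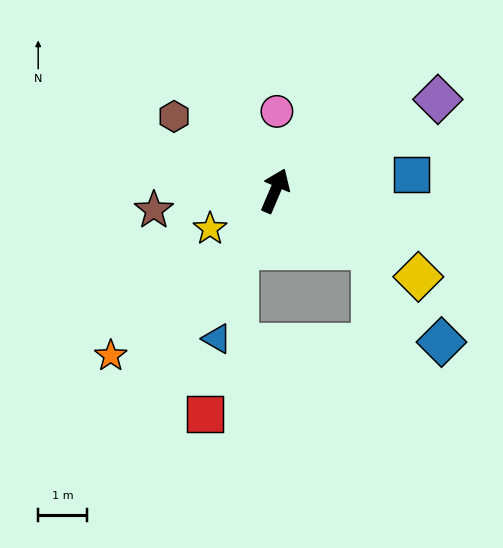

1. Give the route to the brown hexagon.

turn left 77°, forward 2.6 m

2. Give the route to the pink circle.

turn left 22°, forward 1.6 m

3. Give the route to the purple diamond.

turn right 38°, forward 3.8 m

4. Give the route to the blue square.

turn right 60°, forward 2.8 m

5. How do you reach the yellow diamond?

turn right 98°, forward 3.4 m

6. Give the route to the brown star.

turn left 122°, forward 2.5 m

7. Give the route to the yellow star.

turn left 143°, forward 1.5 m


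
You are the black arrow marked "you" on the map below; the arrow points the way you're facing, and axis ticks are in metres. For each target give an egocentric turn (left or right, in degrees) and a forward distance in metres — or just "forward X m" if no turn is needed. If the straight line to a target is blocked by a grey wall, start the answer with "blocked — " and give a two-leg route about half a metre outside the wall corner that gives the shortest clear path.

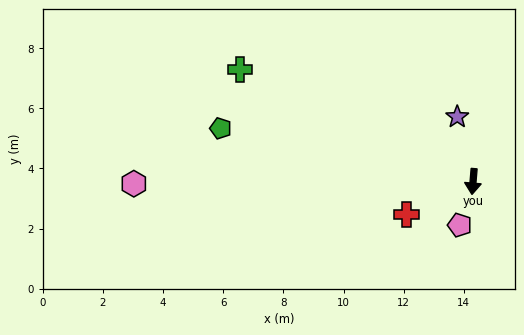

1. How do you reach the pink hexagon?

turn right 85°, forward 11.3 m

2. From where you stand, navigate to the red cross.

turn right 59°, forward 2.5 m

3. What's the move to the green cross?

turn right 111°, forward 8.6 m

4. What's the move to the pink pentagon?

turn right 12°, forward 1.5 m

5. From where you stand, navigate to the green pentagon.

turn right 97°, forward 8.6 m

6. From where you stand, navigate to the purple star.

turn right 161°, forward 2.2 m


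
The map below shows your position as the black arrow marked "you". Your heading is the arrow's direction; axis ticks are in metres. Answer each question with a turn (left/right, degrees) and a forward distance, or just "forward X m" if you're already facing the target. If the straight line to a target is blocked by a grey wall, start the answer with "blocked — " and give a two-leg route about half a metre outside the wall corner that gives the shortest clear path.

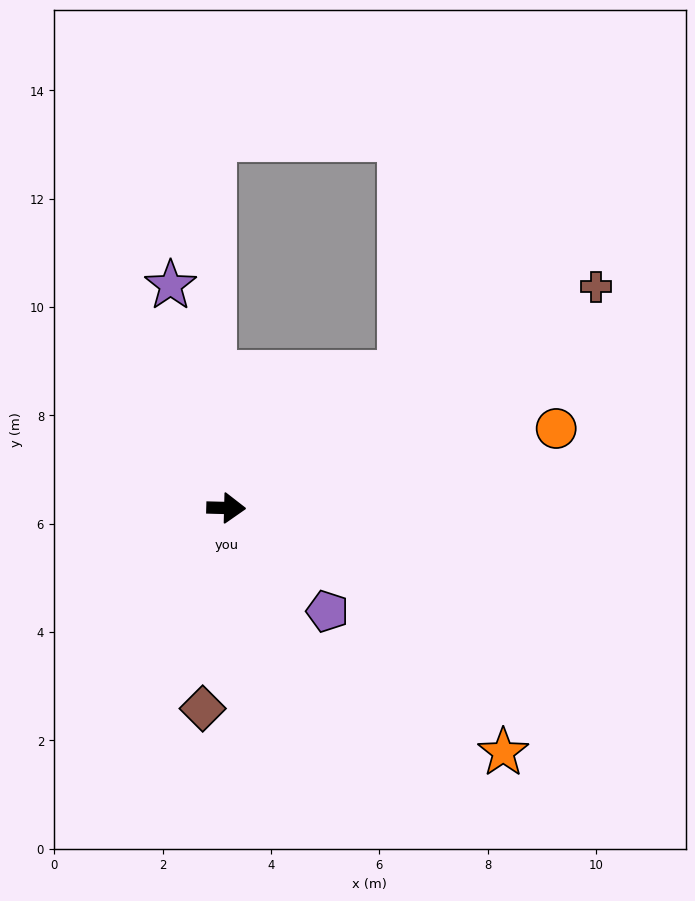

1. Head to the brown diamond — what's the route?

turn right 95°, forward 3.7 m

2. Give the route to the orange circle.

turn left 15°, forward 6.3 m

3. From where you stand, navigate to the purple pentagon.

turn right 44°, forward 2.7 m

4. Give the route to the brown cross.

turn left 32°, forward 8.0 m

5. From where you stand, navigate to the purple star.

turn left 105°, forward 4.2 m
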